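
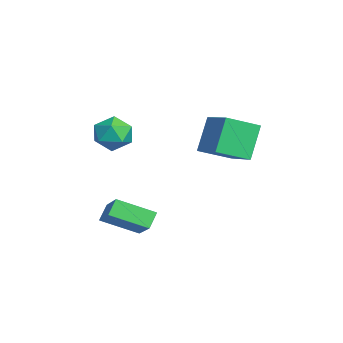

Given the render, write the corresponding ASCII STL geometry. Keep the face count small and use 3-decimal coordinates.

solid 
facet normal -0.858 0.211 0.468
outer loop
vertex -3.145 -1.263 -0.084
vertex -2.622 -0.858 0.692
vertex -2.906 -0.271 -0.093
endloop
endfacet
facet normal -0.944 0.225 -0.239
outer loop
vertex -3.145 -1.263 -0.084
vertex -2.906 -0.271 -0.093
vertex -2.822 -0.824 -0.946
endloop
endfacet
facet normal -0.762 -0.414 -0.497
outer loop
vertex -3.145 -1.263 -0.084
vertex -2.822 -0.824 -0.946
vertex -2.485 -1.752 -0.689
endloop
endfacet
facet normal -0.563 -0.825 0.053
outer loop
vertex -3.145 -1.263 -0.084
vertex -2.485 -1.752 -0.689
vertex -2.361 -1.772 0.323
endloop
endfacet
facet normal -0.622 -0.439 0.648
outer loop
vertex -3.145 -1.263 -0.084
vertex -2.361 -1.772 0.323
vertex -2.622 -0.858 0.692
endloop
endfacet
facet normal -0.491 0.708 -0.507
outer loop
vertex -2.822 -0.824 -0.946
vertex -2.906 -0.271 -0.093
vertex -2.099 -0.148 -0.703
endloop
endfacet
facet normal -0.352 0.684 0.639
outer loop
vertex -2.906 -0.271 -0.093
vertex -2.622 -0.858 0.692
vertex -1.975 -0.168 0.309
endloop
endfacet
facet normal 0.030 -0.367 0.930
outer loop
vertex -2.622 -0.858 0.692
vertex -2.361 -1.772 0.323
vertex -1.638 -1.096 0.566
endloop
endfacet
facet normal 0.125 -0.992 -0.035
outer loop
vertex -2.361 -1.772 0.323
vertex -2.485 -1.752 -0.689
vertex -1.554 -1.649 -0.287
endloop
endfacet
facet normal -0.198 -0.328 -0.924
outer loop
vertex -2.485 -1.752 -0.689
vertex -2.822 -0.824 -0.946
vertex -1.838 -1.062 -1.072
endloop
endfacet
facet normal 0.563 0.825 -0.053
outer loop
vertex -1.315 -0.657 -0.296
vertex -2.099 -0.148 -0.703
vertex -1.975 -0.168 0.309
endloop
endfacet
facet normal 0.762 0.414 0.497
outer loop
vertex -1.315 -0.657 -0.296
vertex -1.975 -0.168 0.309
vertex -1.638 -1.096 0.566
endloop
endfacet
facet normal 0.944 -0.225 0.239
outer loop
vertex -1.315 -0.657 -0.296
vertex -1.638 -1.096 0.566
vertex -1.554 -1.649 -0.287
endloop
endfacet
facet normal 0.858 -0.211 -0.468
outer loop
vertex -1.315 -0.657 -0.296
vertex -1.554 -1.649 -0.287
vertex -1.838 -1.062 -1.072
endloop
endfacet
facet normal 0.622 0.439 -0.648
outer loop
vertex -1.315 -0.657 -0.296
vertex -1.838 -1.062 -1.072
vertex -2.099 -0.148 -0.703
endloop
endfacet
facet normal -0.125 0.992 0.035
outer loop
vertex -1.975 -0.168 0.309
vertex -2.099 -0.148 -0.703
vertex -2.906 -0.271 -0.093
endloop
endfacet
facet normal 0.198 0.328 0.924
outer loop
vertex -1.638 -1.096 0.566
vertex -1.975 -0.168 0.309
vertex -2.622 -0.858 0.692
endloop
endfacet
facet normal 0.491 -0.708 0.507
outer loop
vertex -1.554 -1.649 -0.287
vertex -1.638 -1.096 0.566
vertex -2.361 -1.772 0.323
endloop
endfacet
facet normal 0.352 -0.684 -0.639
outer loop
vertex -1.838 -1.062 -1.072
vertex -1.554 -1.649 -0.287
vertex -2.485 -1.752 -0.689
endloop
endfacet
facet normal -0.030 0.367 -0.930
outer loop
vertex -2.099 -0.148 -0.703
vertex -1.838 -1.062 -1.072
vertex -2.822 -0.824 -0.946
endloop
endfacet
facet normal -0.808 -0.118 -0.577
outer loop
vertex -0.735 -1.422 -3.818
vertex -0.431 0.275 -4.592
vertex -0.214 -1.812 -4.468
endloop
endfacet
facet normal -0.161 -0.898 0.409
outer loop
vertex 1.411 -1.575 -3.308
vertex -0.735 -1.422 -3.818
vertex -0.214 -1.812 -4.468
endloop
endfacet
facet normal -0.808 -0.118 -0.578
outer loop
vertex -0.214 -1.812 -4.468
vertex -0.431 0.275 -4.592
vertex 0.091 -0.115 -5.242
endloop
endfacet
facet normal 0.566 -0.424 -0.707
outer loop
vertex 0.091 -0.115 -5.242
vertex 1.411 -1.575 -3.308
vertex -0.214 -1.812 -4.468
endloop
endfacet
facet normal -0.566 0.424 0.707
outer loop
vertex -0.735 -1.422 -3.818
vertex 1.194 0.512 -3.432
vertex -0.431 0.275 -4.592
endloop
endfacet
facet normal -0.161 -0.898 0.409
outer loop
vertex 0.889 -1.185 -2.658
vertex -0.735 -1.422 -3.818
vertex 1.411 -1.575 -3.308
endloop
endfacet
facet normal -0.567 0.424 0.707
outer loop
vertex 0.889 -1.185 -2.658
vertex 1.194 0.512 -3.432
vertex -0.735 -1.422 -3.818
endloop
endfacet
facet normal 0.161 0.898 -0.409
outer loop
vertex -0.431 0.275 -4.592
vertex 1.194 0.512 -3.432
vertex 0.091 -0.115 -5.242
endloop
endfacet
facet normal 0.567 -0.424 -0.707
outer loop
vertex 1.715 0.122 -4.082
vertex 1.411 -1.575 -3.308
vertex 0.091 -0.115 -5.242
endloop
endfacet
facet normal 0.161 0.898 -0.409
outer loop
vertex 0.091 -0.115 -5.242
vertex 1.194 0.512 -3.432
vertex 1.715 0.122 -4.082
endloop
endfacet
facet normal 0.808 0.119 0.577
outer loop
vertex 1.715 0.122 -4.082
vertex 0.889 -1.185 -2.658
vertex 1.411 -1.575 -3.308
endloop
endfacet
facet normal 0.808 0.118 0.577
outer loop
vertex 1.194 0.512 -3.432
vertex 0.889 -1.185 -2.658
vertex 1.715 0.122 -4.082
endloop
endfacet
facet normal -0.888 -0.289 -0.357
outer loop
vertex -0.518 2.92 1.327
vertex -0.748 4.446 0.662
vertex 0.311 2.348 -0.271
endloop
endfacet
facet normal 0.137 -0.908 0.396
outer loop
vertex 1.928 2.874 0.378
vertex -0.518 2.92 1.327
vertex 0.311 2.348 -0.271
endloop
endfacet
facet normal -0.888 -0.289 -0.357
outer loop
vertex 0.311 2.348 -0.271
vertex -0.748 4.446 0.662
vertex 0.082 3.873 -0.937
endloop
endfacet
facet normal 0.438 -0.304 -0.846
outer loop
vertex 0.082 3.873 -0.937
vertex 1.928 2.874 0.378
vertex 0.311 2.348 -0.271
endloop
endfacet
facet normal -0.438 0.303 0.846
outer loop
vertex -0.518 2.92 1.327
vertex 0.869 4.972 1.311
vertex -0.748 4.446 0.662
endloop
endfacet
facet normal 0.137 -0.908 0.396
outer loop
vertex 1.098 3.447 1.977
vertex -0.518 2.92 1.327
vertex 1.928 2.874 0.378
endloop
endfacet
facet normal -0.439 0.303 0.846
outer loop
vertex 1.098 3.447 1.977
vertex 0.869 4.972 1.311
vertex -0.518 2.92 1.327
endloop
endfacet
facet normal -0.136 0.908 -0.396
outer loop
vertex -0.748 4.446 0.662
vertex 0.869 4.972 1.311
vertex 0.082 3.873 -0.937
endloop
endfacet
facet normal 0.439 -0.303 -0.846
outer loop
vertex 1.698 4.4 -0.287
vertex 1.928 2.874 0.378
vertex 0.082 3.873 -0.937
endloop
endfacet
facet normal -0.137 0.908 -0.396
outer loop
vertex 0.082 3.873 -0.937
vertex 0.869 4.972 1.311
vertex 1.698 4.4 -0.287
endloop
endfacet
facet normal 0.888 0.290 0.357
outer loop
vertex 1.698 4.4 -0.287
vertex 1.098 3.447 1.977
vertex 1.928 2.874 0.378
endloop
endfacet
facet normal 0.888 0.289 0.357
outer loop
vertex 0.869 4.972 1.311
vertex 1.098 3.447 1.977
vertex 1.698 4.4 -0.287
endloop
endfacet

endsolid


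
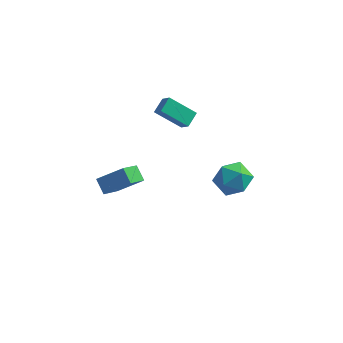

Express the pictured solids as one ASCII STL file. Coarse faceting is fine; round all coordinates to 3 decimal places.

solid 
facet normal 0.030 0.157 0.987
outer loop
vertex 3.483 0.315 1.639
vertex 2.694 -0.459 1.786
vertex 3.77 -0.75 1.799
endloop
endfacet
facet normal 0.666 0.283 0.690
outer loop
vertex 3.483 0.315 1.639
vertex 3.77 -0.75 1.799
vertex 4.302 -0.139 1.034
endloop
endfacet
facet normal 0.581 0.790 0.194
outer loop
vertex 3.483 0.315 1.639
vertex 4.302 -0.139 1.034
vertex 3.554 0.53 0.548
endloop
endfacet
facet normal -0.107 0.977 0.186
outer loop
vertex 3.483 0.315 1.639
vertex 3.554 0.53 0.548
vertex 2.561 0.333 1.013
endloop
endfacet
facet normal -0.448 0.585 0.676
outer loop
vertex 3.483 0.315 1.639
vertex 2.561 0.333 1.013
vertex 2.694 -0.459 1.786
endloop
endfacet
facet normal 0.878 -0.314 0.361
outer loop
vertex 4.302 -0.139 1.034
vertex 3.77 -0.75 1.799
vertex 4.019 -1.193 0.807
endloop
endfacet
facet normal -0.150 -0.518 0.842
outer loop
vertex 3.77 -0.75 1.799
vertex 2.694 -0.459 1.786
vertex 3.026 -1.39 1.272
endloop
endfacet
facet normal -0.924 0.175 0.339
outer loop
vertex 2.694 -0.459 1.786
vertex 2.561 0.333 1.013
vertex 2.278 -0.721 0.786
endloop
endfacet
facet normal -0.373 0.809 -0.455
outer loop
vertex 2.561 0.333 1.013
vertex 3.554 0.53 0.548
vertex 2.81 -0.11 0.021
endloop
endfacet
facet normal 0.740 0.507 -0.441
outer loop
vertex 3.554 0.53 0.548
vertex 4.302 -0.139 1.034
vertex 3.886 -0.401 0.034
endloop
endfacet
facet normal 0.107 -0.977 -0.186
outer loop
vertex 3.097 -1.175 0.181
vertex 4.019 -1.193 0.807
vertex 3.026 -1.39 1.272
endloop
endfacet
facet normal -0.581 -0.790 -0.194
outer loop
vertex 3.097 -1.175 0.181
vertex 3.026 -1.39 1.272
vertex 2.278 -0.721 0.786
endloop
endfacet
facet normal -0.666 -0.283 -0.690
outer loop
vertex 3.097 -1.175 0.181
vertex 2.278 -0.721 0.786
vertex 2.81 -0.11 0.021
endloop
endfacet
facet normal -0.030 -0.157 -0.987
outer loop
vertex 3.097 -1.175 0.181
vertex 2.81 -0.11 0.021
vertex 3.886 -0.401 0.034
endloop
endfacet
facet normal 0.448 -0.585 -0.676
outer loop
vertex 3.097 -1.175 0.181
vertex 3.886 -0.401 0.034
vertex 4.019 -1.193 0.807
endloop
endfacet
facet normal 0.373 -0.809 0.455
outer loop
vertex 3.026 -1.39 1.272
vertex 4.019 -1.193 0.807
vertex 3.77 -0.75 1.799
endloop
endfacet
facet normal -0.740 -0.507 0.441
outer loop
vertex 2.278 -0.721 0.786
vertex 3.026 -1.39 1.272
vertex 2.694 -0.459 1.786
endloop
endfacet
facet normal -0.878 0.314 -0.361
outer loop
vertex 2.81 -0.11 0.021
vertex 2.278 -0.721 0.786
vertex 2.561 0.333 1.013
endloop
endfacet
facet normal 0.150 0.518 -0.842
outer loop
vertex 3.886 -0.401 0.034
vertex 2.81 -0.11 0.021
vertex 3.554 0.53 0.548
endloop
endfacet
facet normal 0.924 -0.175 -0.339
outer loop
vertex 4.019 -1.193 0.807
vertex 3.886 -0.401 0.034
vertex 4.302 -0.139 1.034
endloop
endfacet
facet normal -0.539 0.478 -0.693
outer loop
vertex -1.381 3.489 2.789
vertex 0.059 3.578 1.73
vertex -1.619 2.647 2.393
endloop
endfacet
facet normal -0.805 -0.051 0.591
outer loop
vertex -1.139 2.222 3.01
vertex -1.381 3.489 2.789
vertex -1.619 2.647 2.393
endloop
endfacet
facet normal -0.539 0.479 -0.693
outer loop
vertex -1.619 2.647 2.393
vertex 0.059 3.578 1.73
vertex -0.179 2.737 1.334
endloop
endfacet
facet normal -0.248 -0.877 -0.411
outer loop
vertex -0.179 2.737 1.334
vertex -1.139 2.222 3.01
vertex -1.619 2.647 2.393
endloop
endfacet
facet normal 0.248 0.877 0.411
outer loop
vertex -1.381 3.489 2.789
vertex 0.539 3.153 2.347
vertex 0.059 3.578 1.73
endloop
endfacet
facet normal -0.805 -0.051 0.591
outer loop
vertex -0.901 3.063 3.406
vertex -1.381 3.489 2.789
vertex -1.139 2.222 3.01
endloop
endfacet
facet normal 0.248 0.877 0.412
outer loop
vertex -0.901 3.063 3.406
vertex 0.539 3.153 2.347
vertex -1.381 3.489 2.789
endloop
endfacet
facet normal 0.805 0.051 -0.591
outer loop
vertex 0.059 3.578 1.73
vertex 0.539 3.153 2.347
vertex -0.179 2.737 1.334
endloop
endfacet
facet normal -0.249 -0.877 -0.412
outer loop
vertex 0.301 2.311 1.951
vertex -1.139 2.222 3.01
vertex -0.179 2.737 1.334
endloop
endfacet
facet normal 0.805 0.051 -0.591
outer loop
vertex -0.179 2.737 1.334
vertex 0.539 3.153 2.347
vertex 0.301 2.311 1.951
endloop
endfacet
facet normal 0.539 -0.479 0.693
outer loop
vertex 0.301 2.311 1.951
vertex -0.901 3.063 3.406
vertex -1.139 2.222 3.01
endloop
endfacet
facet normal 0.539 -0.478 0.693
outer loop
vertex 0.539 3.153 2.347
vertex -0.901 3.063 3.406
vertex 0.301 2.311 1.951
endloop
endfacet
facet normal -0.808 -0.222 -0.545
outer loop
vertex -3.841 0.493 -3.249
vertex -4.409 1.094 -2.652
vertex -3.493 1.907 -4.341
endloop
endfacet
facet normal 0.557 -0.589 -0.585
outer loop
vertex -2.111 2.286 -3.408
vertex -3.841 0.493 -3.249
vertex -3.493 1.907 -4.341
endloop
endfacet
facet normal -0.808 -0.222 -0.545
outer loop
vertex -3.493 1.907 -4.341
vertex -4.409 1.094 -2.652
vertex -4.061 2.508 -3.744
endloop
endfacet
facet normal 0.192 0.777 -0.600
outer loop
vertex -4.061 2.508 -3.744
vertex -2.111 2.286 -3.408
vertex -3.493 1.907 -4.341
endloop
endfacet
facet normal -0.192 -0.777 0.600
outer loop
vertex -3.841 0.493 -3.249
vertex -3.027 1.473 -1.719
vertex -4.409 1.094 -2.652
endloop
endfacet
facet normal 0.557 -0.589 -0.585
outer loop
vertex -2.459 0.872 -2.316
vertex -3.841 0.493 -3.249
vertex -2.111 2.286 -3.408
endloop
endfacet
facet normal -0.192 -0.777 0.600
outer loop
vertex -2.459 0.872 -2.316
vertex -3.027 1.473 -1.719
vertex -3.841 0.493 -3.249
endloop
endfacet
facet normal -0.557 0.589 0.585
outer loop
vertex -4.409 1.094 -2.652
vertex -3.027 1.473 -1.719
vertex -4.061 2.508 -3.744
endloop
endfacet
facet normal 0.192 0.777 -0.600
outer loop
vertex -2.679 2.887 -2.811
vertex -2.111 2.286 -3.408
vertex -4.061 2.508 -3.744
endloop
endfacet
facet normal -0.557 0.589 0.585
outer loop
vertex -4.061 2.508 -3.744
vertex -3.027 1.473 -1.719
vertex -2.679 2.887 -2.811
endloop
endfacet
facet normal 0.808 0.222 0.545
outer loop
vertex -2.679 2.887 -2.811
vertex -2.459 0.872 -2.316
vertex -2.111 2.286 -3.408
endloop
endfacet
facet normal 0.808 0.222 0.545
outer loop
vertex -3.027 1.473 -1.719
vertex -2.459 0.872 -2.316
vertex -2.679 2.887 -2.811
endloop
endfacet

endsolid


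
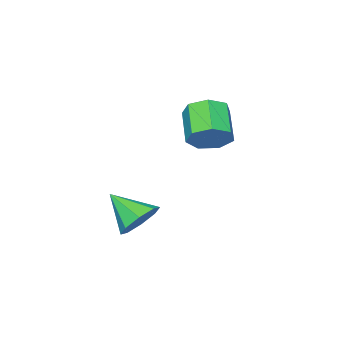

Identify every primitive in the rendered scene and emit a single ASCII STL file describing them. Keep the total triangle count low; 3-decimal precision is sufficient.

solid 
facet normal 0.497 0.646 -0.580
outer loop
vertex 0.526 -2.933 1.374
vertex -0.115 -2.293 1.538
vertex 0.657 -2.465 2.008
endloop
endfacet
facet normal 0.852 -0.489 0.185
outer loop
vertex 0.526 -2.933 1.374
vertex 0.657 -2.465 2.008
vertex -0.284 -3.986 2.319
endloop
endfacet
facet normal 0.852 -0.490 0.184
outer loop
vertex -0.284 -3.986 2.319
vertex 0.657 -2.465 2.008
vertex -0.152 -3.518 2.952
endloop
endfacet
facet normal -0.496 -0.646 0.581
outer loop
vertex -0.284 -3.986 2.319
vertex -0.152 -3.518 2.952
vertex -0.925 -3.347 2.482
endloop
endfacet
facet normal 0.497 0.646 -0.579
outer loop
vertex 0.657 -2.465 2.008
vertex -0.115 -2.293 1.538
vertex 0.206 -1.868 2.287
endloop
endfacet
facet normal 0.659 0.154 0.736
outer loop
vertex 0.657 -2.465 2.008
vertex 0.206 -1.868 2.287
vertex -0.152 -3.518 2.952
endloop
endfacet
facet normal 0.660 0.153 0.736
outer loop
vertex -0.152 -3.518 2.952
vertex 0.206 -1.868 2.287
vertex -0.603 -2.922 3.232
endloop
endfacet
facet normal -0.495 -0.647 0.579
outer loop
vertex -0.152 -3.518 2.952
vertex -0.603 -2.922 3.232
vertex -0.925 -3.347 2.482
endloop
endfacet
facet normal 0.497 0.646 -0.579
outer loop
vertex 0.206 -1.868 2.287
vertex -0.115 -2.293 1.538
vertex -0.486 -1.591 2.003
endloop
endfacet
facet normal -0.029 0.679 0.733
outer loop
vertex 0.206 -1.868 2.287
vertex -0.486 -1.591 2.003
vertex -0.603 -2.922 3.232
endloop
endfacet
facet normal -0.030 0.680 0.733
outer loop
vertex -0.603 -2.922 3.232
vertex -0.486 -1.591 2.003
vertex -1.295 -2.645 2.947
endloop
endfacet
facet normal -0.497 -0.646 0.579
outer loop
vertex -0.603 -2.922 3.232
vertex -1.295 -2.645 2.947
vertex -0.925 -3.347 2.482
endloop
endfacet
facet normal 0.496 0.646 -0.580
outer loop
vertex -0.486 -1.591 2.003
vertex -0.115 -2.293 1.538
vertex -0.9 -1.843 1.368
endloop
endfacet
facet normal -0.697 0.695 0.179
outer loop
vertex -0.486 -1.591 2.003
vertex -0.9 -1.843 1.368
vertex -1.295 -2.645 2.947
endloop
endfacet
facet normal -0.697 0.695 0.179
outer loop
vertex -1.295 -2.645 2.947
vertex -0.9 -1.843 1.368
vertex -1.709 -2.897 2.312
endloop
endfacet
facet normal -0.496 -0.646 0.580
outer loop
vertex -1.295 -2.645 2.947
vertex -1.709 -2.897 2.312
vertex -0.925 -3.347 2.482
endloop
endfacet
facet normal 0.496 0.647 -0.579
outer loop
vertex -0.9 -1.843 1.368
vertex -0.115 -2.293 1.538
vertex -0.722 -2.434 0.861
endloop
endfacet
facet normal -0.839 0.186 -0.511
outer loop
vertex -0.9 -1.843 1.368
vertex -0.722 -2.434 0.861
vertex -1.709 -2.897 2.312
endloop
endfacet
facet normal -0.839 0.187 -0.511
outer loop
vertex -1.709 -2.897 2.312
vertex -0.722 -2.434 0.861
vertex -1.532 -3.487 1.806
endloop
endfacet
facet normal -0.497 -0.646 0.580
outer loop
vertex -1.709 -2.897 2.312
vertex -1.532 -3.487 1.806
vertex -0.925 -3.347 2.482
endloop
endfacet
facet normal 0.497 0.646 -0.580
outer loop
vertex -0.722 -2.434 0.861
vertex -0.115 -2.293 1.538
vertex -0.088 -2.919 0.864
endloop
endfacet
facet normal -0.350 -0.462 -0.815
outer loop
vertex -0.722 -2.434 0.861
vertex -0.088 -2.919 0.864
vertex -1.532 -3.487 1.806
endloop
endfacet
facet normal -0.350 -0.462 -0.815
outer loop
vertex -1.532 -3.487 1.806
vertex -0.088 -2.919 0.864
vertex -0.897 -3.972 1.808
endloop
endfacet
facet normal -0.496 -0.647 0.579
outer loop
vertex -1.532 -3.487 1.806
vertex -0.897 -3.972 1.808
vertex -0.925 -3.347 2.482
endloop
endfacet
facet normal 0.496 0.646 -0.580
outer loop
vertex -0.088 -2.919 0.864
vertex -0.115 -2.293 1.538
vertex 0.526 -2.933 1.374
endloop
endfacet
facet normal 0.403 -0.763 -0.506
outer loop
vertex -0.088 -2.919 0.864
vertex 0.526 -2.933 1.374
vertex -0.897 -3.972 1.808
endloop
endfacet
facet normal 0.403 -0.763 -0.505
outer loop
vertex -0.897 -3.972 1.808
vertex 0.526 -2.933 1.374
vertex -0.284 -3.986 2.319
endloop
endfacet
facet normal -0.497 -0.646 0.579
outer loop
vertex -0.897 -3.972 1.808
vertex -0.284 -3.986 2.319
vertex -0.925 -3.347 2.482
endloop
endfacet
facet normal -0.180 0.785 -0.593
outer loop
vertex 3.05 -2.687 -1.612
vertex 2.506 -3.239 -2.177
vertex 2.345 -2.692 -1.405
endloop
endfacet
facet normal 0.275 0.189 0.943
outer loop
vertex 3.05 -2.687 -1.612
vertex 2.345 -2.692 -1.405
vertex 2.814 -4.581 -1.163
endloop
endfacet
facet normal -0.180 0.785 -0.593
outer loop
vertex 2.345 -2.692 -1.405
vertex 2.506 -3.239 -2.177
vertex 1.734 -3.018 -1.651
endloop
endfacet
facet normal -0.384 0.023 0.923
outer loop
vertex 2.345 -2.692 -1.405
vertex 1.734 -3.018 -1.651
vertex 2.814 -4.581 -1.163
endloop
endfacet
facet normal -0.180 0.784 -0.594
outer loop
vertex 1.734 -3.018 -1.651
vertex 2.506 -3.239 -2.177
vertex 1.576 -3.474 -2.205
endloop
endfacet
facet normal -0.769 -0.368 0.522
outer loop
vertex 1.734 -3.018 -1.651
vertex 1.576 -3.474 -2.205
vertex 2.814 -4.581 -1.163
endloop
endfacet
facet normal -0.180 0.785 -0.593
outer loop
vertex 1.576 -3.474 -2.205
vertex 2.506 -3.239 -2.177
vertex 1.962 -3.792 -2.743
endloop
endfacet
facet normal -0.655 -0.755 -0.024
outer loop
vertex 1.576 -3.474 -2.205
vertex 1.962 -3.792 -2.743
vertex 2.814 -4.581 -1.163
endloop
endfacet
facet normal -0.181 0.785 -0.593
outer loop
vertex 1.962 -3.792 -2.743
vertex 2.506 -3.239 -2.177
vertex 2.667 -3.786 -2.95
endloop
endfacet
facet normal -0.109 -0.912 -0.397
outer loop
vertex 1.962 -3.792 -2.743
vertex 2.667 -3.786 -2.95
vertex 2.814 -4.581 -1.163
endloop
endfacet
facet normal -0.180 0.785 -0.593
outer loop
vertex 2.667 -3.786 -2.95
vertex 2.506 -3.239 -2.177
vertex 3.278 -3.46 -2.704
endloop
endfacet
facet normal 0.550 -0.746 -0.377
outer loop
vertex 2.667 -3.786 -2.95
vertex 3.278 -3.46 -2.704
vertex 2.814 -4.581 -1.163
endloop
endfacet
facet normal -0.180 0.785 -0.593
outer loop
vertex 3.278 -3.46 -2.704
vertex 2.506 -3.239 -2.177
vertex 3.437 -3.005 -2.15
endloop
endfacet
facet normal 0.935 -0.355 0.023
outer loop
vertex 3.278 -3.46 -2.704
vertex 3.437 -3.005 -2.15
vertex 2.814 -4.581 -1.163
endloop
endfacet
facet normal -0.180 0.785 -0.593
outer loop
vertex 3.437 -3.005 -2.15
vertex 2.506 -3.239 -2.177
vertex 3.05 -2.687 -1.612
endloop
endfacet
facet normal 0.821 0.033 0.571
outer loop
vertex 3.437 -3.005 -2.15
vertex 3.05 -2.687 -1.612
vertex 2.814 -4.581 -1.163
endloop
endfacet

endsolid


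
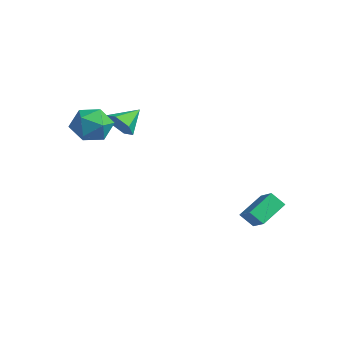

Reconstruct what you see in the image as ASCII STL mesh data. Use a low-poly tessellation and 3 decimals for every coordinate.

solid 
facet normal -0.187 0.976 -0.111
outer loop
vertex -3.907 -2.652 0.963
vertex -4.179 -2.595 1.922
vertex -3.227 -2.442 1.663
endloop
endfacet
facet normal 0.333 0.764 -0.553
outer loop
vertex -3.907 -2.652 0.963
vertex -3.227 -2.442 1.663
vertex -3.003 -3.075 0.923
endloop
endfacet
facet normal 0.072 0.245 -0.967
outer loop
vertex -3.907 -2.652 0.963
vertex -3.003 -3.075 0.923
vertex -3.817 -3.618 0.725
endloop
endfacet
facet normal -0.608 0.136 -0.782
outer loop
vertex -3.907 -2.652 0.963
vertex -3.817 -3.618 0.725
vertex -4.544 -3.322 1.342
endloop
endfacet
facet normal -0.769 0.588 -0.253
outer loop
vertex -3.907 -2.652 0.963
vertex -4.544 -3.322 1.342
vertex -4.179 -2.595 1.922
endloop
endfacet
facet normal 0.859 0.488 -0.158
outer loop
vertex -3.003 -3.075 0.923
vertex -3.227 -2.442 1.663
vertex -2.716 -3.278 1.858
endloop
endfacet
facet normal 0.018 0.830 0.557
outer loop
vertex -3.227 -2.442 1.663
vertex -4.179 -2.595 1.922
vertex -3.443 -2.982 2.475
endloop
endfacet
facet normal -0.923 0.202 0.327
outer loop
vertex -4.179 -2.595 1.922
vertex -4.544 -3.322 1.342
vertex -4.257 -3.525 2.277
endloop
endfacet
facet normal -0.664 -0.529 -0.528
outer loop
vertex -4.544 -3.322 1.342
vertex -3.817 -3.618 0.725
vertex -4.033 -4.158 1.537
endloop
endfacet
facet normal 0.437 -0.353 -0.828
outer loop
vertex -3.817 -3.618 0.725
vertex -3.003 -3.075 0.923
vertex -3.081 -4.005 1.278
endloop
endfacet
facet normal 0.608 -0.136 0.782
outer loop
vertex -3.353 -3.948 2.237
vertex -2.716 -3.278 1.858
vertex -3.443 -2.982 2.475
endloop
endfacet
facet normal -0.072 -0.245 0.967
outer loop
vertex -3.353 -3.948 2.237
vertex -3.443 -2.982 2.475
vertex -4.257 -3.525 2.277
endloop
endfacet
facet normal -0.333 -0.764 0.553
outer loop
vertex -3.353 -3.948 2.237
vertex -4.257 -3.525 2.277
vertex -4.033 -4.158 1.537
endloop
endfacet
facet normal 0.187 -0.976 0.111
outer loop
vertex -3.353 -3.948 2.237
vertex -4.033 -4.158 1.537
vertex -3.081 -4.005 1.278
endloop
endfacet
facet normal 0.769 -0.588 0.253
outer loop
vertex -3.353 -3.948 2.237
vertex -3.081 -4.005 1.278
vertex -2.716 -3.278 1.858
endloop
endfacet
facet normal 0.664 0.529 0.528
outer loop
vertex -3.443 -2.982 2.475
vertex -2.716 -3.278 1.858
vertex -3.227 -2.442 1.663
endloop
endfacet
facet normal -0.437 0.353 0.828
outer loop
vertex -4.257 -3.525 2.277
vertex -3.443 -2.982 2.475
vertex -4.179 -2.595 1.922
endloop
endfacet
facet normal -0.859 -0.488 0.158
outer loop
vertex -4.033 -4.158 1.537
vertex -4.257 -3.525 2.277
vertex -4.544 -3.322 1.342
endloop
endfacet
facet normal -0.018 -0.830 -0.557
outer loop
vertex -3.081 -4.005 1.278
vertex -4.033 -4.158 1.537
vertex -3.817 -3.618 0.725
endloop
endfacet
facet normal 0.923 -0.202 -0.327
outer loop
vertex -2.716 -3.278 1.858
vertex -3.081 -4.005 1.278
vertex -3.003 -3.075 0.923
endloop
endfacet
facet normal -0.858 0.110 -0.502
outer loop
vertex 0.563 2.295 -2.236
vertex 0.964 2.714 -2.83
vertex 0.815 1.062 -2.937
endloop
endfacet
facet normal -0.483 -0.505 0.715
outer loop
vertex 1.716 0.946 -2.41
vertex 0.563 2.295 -2.236
vertex 0.815 1.062 -2.937
endloop
endfacet
facet normal -0.858 0.110 -0.502
outer loop
vertex 0.815 1.062 -2.937
vertex 0.964 2.714 -2.83
vertex 1.216 1.481 -3.531
endloop
endfacet
facet normal 0.174 -0.856 -0.486
outer loop
vertex 1.216 1.481 -3.531
vertex 1.716 0.946 -2.41
vertex 0.815 1.062 -2.937
endloop
endfacet
facet normal -0.174 0.856 0.486
outer loop
vertex 0.563 2.295 -2.236
vertex 1.865 2.598 -2.303
vertex 0.964 2.714 -2.83
endloop
endfacet
facet normal -0.483 -0.505 0.715
outer loop
vertex 1.464 2.179 -1.709
vertex 0.563 2.295 -2.236
vertex 1.716 0.946 -2.41
endloop
endfacet
facet normal -0.174 0.856 0.486
outer loop
vertex 1.464 2.179 -1.709
vertex 1.865 2.598 -2.303
vertex 0.563 2.295 -2.236
endloop
endfacet
facet normal 0.483 0.505 -0.715
outer loop
vertex 0.964 2.714 -2.83
vertex 1.865 2.598 -2.303
vertex 1.216 1.481 -3.531
endloop
endfacet
facet normal 0.174 -0.856 -0.486
outer loop
vertex 2.117 1.365 -3.004
vertex 1.716 0.946 -2.41
vertex 1.216 1.481 -3.531
endloop
endfacet
facet normal 0.483 0.505 -0.715
outer loop
vertex 1.216 1.481 -3.531
vertex 1.865 2.598 -2.303
vertex 2.117 1.365 -3.004
endloop
endfacet
facet normal 0.858 -0.110 0.502
outer loop
vertex 2.117 1.365 -3.004
vertex 1.464 2.179 -1.709
vertex 1.716 0.946 -2.41
endloop
endfacet
facet normal 0.858 -0.110 0.502
outer loop
vertex 1.865 2.598 -2.303
vertex 1.464 2.179 -1.709
vertex 2.117 1.365 -3.004
endloop
endfacet
facet normal 0.113 -0.853 -0.509
outer loop
vertex -2.822 -2.638 2.187
vertex -3.07 -2.295 1.557
vertex -2.329 -2.295 1.722
endloop
endfacet
facet normal 0.610 0.172 0.774
outer loop
vertex -2.822 -2.638 2.187
vertex -2.329 -2.295 1.722
vertex -3.21 -1.245 2.183
endloop
endfacet
facet normal 0.114 -0.853 -0.510
outer loop
vertex -2.329 -2.295 1.722
vertex -3.07 -2.295 1.557
vertex -2.577 -1.951 1.092
endloop
endfacet
facet normal 0.774 0.632 0.040
outer loop
vertex -2.329 -2.295 1.722
vertex -2.577 -1.951 1.092
vertex -3.21 -1.245 2.183
endloop
endfacet
facet normal 0.114 -0.853 -0.510
outer loop
vertex -2.577 -1.951 1.092
vertex -3.07 -2.295 1.557
vertex -3.319 -1.951 0.926
endloop
endfacet
facet normal 0.111 0.862 -0.494
outer loop
vertex -2.577 -1.951 1.092
vertex -3.319 -1.951 0.926
vertex -3.21 -1.245 2.183
endloop
endfacet
facet normal 0.113 -0.853 -0.510
outer loop
vertex -3.319 -1.951 0.926
vertex -3.07 -2.295 1.557
vertex -3.812 -2.294 1.391
endloop
endfacet
facet normal -0.717 0.633 -0.293
outer loop
vertex -3.319 -1.951 0.926
vertex -3.812 -2.294 1.391
vertex -3.21 -1.245 2.183
endloop
endfacet
facet normal 0.113 -0.853 -0.509
outer loop
vertex -3.812 -2.294 1.391
vertex -3.07 -2.295 1.557
vertex -3.564 -2.638 2.022
endloop
endfacet
facet normal -0.881 0.173 0.441
outer loop
vertex -3.812 -2.294 1.391
vertex -3.564 -2.638 2.022
vertex -3.21 -1.245 2.183
endloop
endfacet
facet normal 0.113 -0.853 -0.509
outer loop
vertex -3.564 -2.638 2.022
vertex -3.07 -2.295 1.557
vertex -2.822 -2.638 2.187
endloop
endfacet
facet normal -0.217 -0.058 0.975
outer loop
vertex -3.564 -2.638 2.022
vertex -2.822 -2.638 2.187
vertex -3.21 -1.245 2.183
endloop
endfacet

endsolid


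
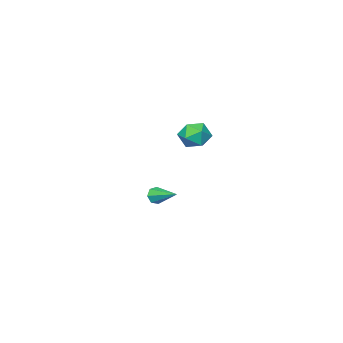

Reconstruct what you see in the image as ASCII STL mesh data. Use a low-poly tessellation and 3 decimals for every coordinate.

solid 
facet normal -0.910 0.281 0.304
outer loop
vertex 3.105 3.9 2.186
vertex 2.853 3.131 2.142
vertex 3.171 3.415 2.831
endloop
endfacet
facet normal -0.407 0.709 0.575
outer loop
vertex 3.105 3.9 2.186
vertex 3.171 3.415 2.831
vertex 3.776 3.918 2.639
endloop
endfacet
facet normal -0.047 0.998 0.030
outer loop
vertex 3.105 3.9 2.186
vertex 3.776 3.918 2.639
vertex 3.832 3.945 1.832
endloop
endfacet
facet normal -0.327 0.748 -0.577
outer loop
vertex 3.105 3.9 2.186
vertex 3.832 3.945 1.832
vertex 3.262 3.459 1.525
endloop
endfacet
facet normal -0.860 0.305 -0.408
outer loop
vertex 3.105 3.9 2.186
vertex 3.262 3.459 1.525
vertex 2.853 3.131 2.142
endloop
endfacet
facet normal 0.047 0.306 0.951
outer loop
vertex 3.776 3.918 2.639
vertex 3.171 3.415 2.831
vertex 3.938 3.161 2.875
endloop
endfacet
facet normal -0.766 -0.386 0.513
outer loop
vertex 3.171 3.415 2.831
vertex 2.853 3.131 2.142
vertex 3.368 2.675 2.568
endloop
endfacet
facet normal -0.687 -0.346 -0.639
outer loop
vertex 2.853 3.131 2.142
vertex 3.262 3.459 1.525
vertex 3.424 2.702 1.761
endloop
endfacet
facet normal 0.175 0.371 -0.912
outer loop
vertex 3.262 3.459 1.525
vertex 3.832 3.945 1.832
vertex 4.029 3.205 1.569
endloop
endfacet
facet normal 0.628 0.775 0.070
outer loop
vertex 3.832 3.945 1.832
vertex 3.776 3.918 2.639
vertex 4.347 3.489 2.258
endloop
endfacet
facet normal 0.327 -0.748 0.577
outer loop
vertex 4.095 2.72 2.214
vertex 3.938 3.161 2.875
vertex 3.368 2.675 2.568
endloop
endfacet
facet normal 0.047 -0.998 -0.030
outer loop
vertex 4.095 2.72 2.214
vertex 3.368 2.675 2.568
vertex 3.424 2.702 1.761
endloop
endfacet
facet normal 0.407 -0.709 -0.575
outer loop
vertex 4.095 2.72 2.214
vertex 3.424 2.702 1.761
vertex 4.029 3.205 1.569
endloop
endfacet
facet normal 0.910 -0.281 -0.304
outer loop
vertex 4.095 2.72 2.214
vertex 4.029 3.205 1.569
vertex 4.347 3.489 2.258
endloop
endfacet
facet normal 0.860 -0.305 0.408
outer loop
vertex 4.095 2.72 2.214
vertex 4.347 3.489 2.258
vertex 3.938 3.161 2.875
endloop
endfacet
facet normal -0.175 -0.371 0.912
outer loop
vertex 3.368 2.675 2.568
vertex 3.938 3.161 2.875
vertex 3.171 3.415 2.831
endloop
endfacet
facet normal -0.628 -0.775 -0.070
outer loop
vertex 3.424 2.702 1.761
vertex 3.368 2.675 2.568
vertex 2.853 3.131 2.142
endloop
endfacet
facet normal -0.047 -0.306 -0.951
outer loop
vertex 4.029 3.205 1.569
vertex 3.424 2.702 1.761
vertex 3.262 3.459 1.525
endloop
endfacet
facet normal 0.766 0.386 -0.513
outer loop
vertex 4.347 3.489 2.258
vertex 4.029 3.205 1.569
vertex 3.832 3.945 1.832
endloop
endfacet
facet normal 0.687 0.346 0.639
outer loop
vertex 3.938 3.161 2.875
vertex 4.347 3.489 2.258
vertex 3.776 3.918 2.639
endloop
endfacet
facet normal 0.006 -0.940 -0.341
outer loop
vertex 0.659 -2.7 -3.792
vertex 0.426 -2.539 -4.24
vertex 0.943 -2.575 -4.132
endloop
endfacet
facet normal 0.749 0.085 0.657
outer loop
vertex 0.659 -2.7 -3.792
vertex 0.943 -2.575 -4.132
vertex 0.414 -1.101 -3.72
endloop
endfacet
facet normal 0.006 -0.940 -0.341
outer loop
vertex 0.943 -2.575 -4.132
vertex 0.426 -2.539 -4.24
vertex 0.838 -2.423 -4.553
endloop
endfacet
facet normal 0.927 0.361 -0.101
outer loop
vertex 0.943 -2.575 -4.132
vertex 0.838 -2.423 -4.553
vertex 0.414 -1.101 -3.72
endloop
endfacet
facet normal 0.007 -0.941 -0.339
outer loop
vertex 0.838 -2.423 -4.553
vertex 0.426 -2.539 -4.24
vertex 0.422 -2.359 -4.739
endloop
endfacet
facet normal 0.406 0.577 -0.709
outer loop
vertex 0.838 -2.423 -4.553
vertex 0.422 -2.359 -4.739
vertex 0.414 -1.101 -3.72
endloop
endfacet
facet normal 0.008 -0.941 -0.339
outer loop
vertex 0.422 -2.359 -4.739
vertex 0.426 -2.539 -4.24
vertex 0.009 -2.431 -4.549
endloop
endfacet
facet normal -0.424 0.569 -0.705
outer loop
vertex 0.422 -2.359 -4.739
vertex 0.009 -2.431 -4.549
vertex 0.414 -1.101 -3.72
endloop
endfacet
facet normal 0.008 -0.941 -0.339
outer loop
vertex 0.009 -2.431 -4.549
vertex 0.426 -2.539 -4.24
vertex -0.09 -2.584 -4.127
endloop
endfacet
facet normal -0.934 0.344 -0.095
outer loop
vertex 0.009 -2.431 -4.549
vertex -0.09 -2.584 -4.127
vertex 0.414 -1.101 -3.72
endloop
endfacet
facet normal 0.007 -0.940 -0.341
outer loop
vertex -0.09 -2.584 -4.127
vertex 0.426 -2.539 -4.24
vertex 0.199 -2.704 -3.79
endloop
endfacet
facet normal -0.745 0.071 0.664
outer loop
vertex -0.09 -2.584 -4.127
vertex 0.199 -2.704 -3.79
vertex 0.414 -1.101 -3.72
endloop
endfacet
facet normal 0.007 -0.940 -0.341
outer loop
vertex 0.199 -2.704 -3.79
vertex 0.426 -2.539 -4.24
vertex 0.659 -2.7 -3.792
endloop
endfacet
facet normal 0.005 -0.044 0.999
outer loop
vertex 0.199 -2.704 -3.79
vertex 0.659 -2.7 -3.792
vertex 0.414 -1.101 -3.72
endloop
endfacet

endsolid


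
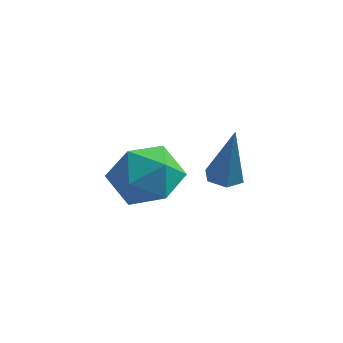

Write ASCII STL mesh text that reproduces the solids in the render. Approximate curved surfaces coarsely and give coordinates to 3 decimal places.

solid 
facet normal -0.212 0.097 -0.972
outer loop
vertex 1.366 -0.668 -1.224
vertex 1.026 -0.177 -1.101
vertex 1.62 -0.113 -1.224
endloop
endfacet
facet normal 0.909 -0.416 0.009
outer loop
vertex 1.366 -0.668 -1.224
vertex 1.62 -0.113 -1.224
vertex 1.474 -0.383 0.961
endloop
endfacet
facet normal -0.212 0.097 -0.973
outer loop
vertex 1.62 -0.113 -1.224
vertex 1.026 -0.177 -1.101
vertex 1.279 0.377 -1.101
endloop
endfacet
facet normal 0.829 0.546 0.123
outer loop
vertex 1.62 -0.113 -1.224
vertex 1.279 0.377 -1.101
vertex 1.474 -0.383 0.961
endloop
endfacet
facet normal -0.212 0.097 -0.973
outer loop
vertex 1.279 0.377 -1.101
vertex 1.026 -0.177 -1.101
vertex 0.685 0.313 -0.978
endloop
endfacet
facet normal -0.029 0.937 0.348
outer loop
vertex 1.279 0.377 -1.101
vertex 0.685 0.313 -0.978
vertex 1.474 -0.383 0.961
endloop
endfacet
facet normal -0.212 0.097 -0.972
outer loop
vertex 0.685 0.313 -0.978
vertex 1.026 -0.177 -1.101
vertex 0.432 -0.242 -0.978
endloop
endfacet
facet normal -0.808 0.368 0.461
outer loop
vertex 0.685 0.313 -0.978
vertex 0.432 -0.242 -0.978
vertex 1.474 -0.383 0.961
endloop
endfacet
facet normal -0.212 0.097 -0.972
outer loop
vertex 0.432 -0.242 -0.978
vertex 1.026 -0.177 -1.101
vertex 0.772 -0.732 -1.101
endloop
endfacet
facet normal -0.727 -0.592 0.348
outer loop
vertex 0.432 -0.242 -0.978
vertex 0.772 -0.732 -1.101
vertex 1.474 -0.383 0.961
endloop
endfacet
facet normal -0.212 0.097 -0.972
outer loop
vertex 0.772 -0.732 -1.101
vertex 1.026 -0.177 -1.101
vertex 1.366 -0.668 -1.224
endloop
endfacet
facet normal 0.131 -0.984 0.122
outer loop
vertex 0.772 -0.732 -1.101
vertex 1.366 -0.668 -1.224
vertex 1.474 -0.383 0.961
endloop
endfacet
facet normal 0.203 0.045 0.978
outer loop
vertex 0.35 -2.526 1.098
vertex -0.152 -3.592 1.251
vertex 1.008 -3.512 1.007
endloop
endfacet
facet normal 0.689 0.405 0.601
outer loop
vertex 0.35 -2.526 1.098
vertex 1.008 -3.512 1.007
vertex 1.16 -2.622 0.233
endloop
endfacet
facet normal 0.350 0.909 0.227
outer loop
vertex 0.35 -2.526 1.098
vertex 1.16 -2.622 0.233
vertex 0.093 -2.153 -0.0
endloop
endfacet
facet normal -0.348 0.860 0.374
outer loop
vertex 0.35 -2.526 1.098
vertex 0.093 -2.153 -0.0
vertex -0.717 -2.753 0.628
endloop
endfacet
facet normal -0.438 0.327 0.837
outer loop
vertex 0.35 -2.526 1.098
vertex -0.717 -2.753 0.628
vertex -0.152 -3.592 1.251
endloop
endfacet
facet normal 0.989 -0.049 0.138
outer loop
vertex 1.16 -2.622 0.233
vertex 1.008 -3.512 1.007
vertex 1.157 -3.747 -0.148
endloop
endfacet
facet normal 0.201 -0.632 0.749
outer loop
vertex 1.008 -3.512 1.007
vertex -0.152 -3.592 1.251
vertex 0.347 -4.347 0.48
endloop
endfacet
facet normal -0.835 -0.175 0.522
outer loop
vertex -0.152 -3.592 1.251
vertex -0.717 -2.753 0.628
vertex -0.72 -3.878 0.247
endloop
endfacet
facet normal -0.688 0.689 -0.229
outer loop
vertex -0.717 -2.753 0.628
vertex 0.093 -2.153 -0.0
vertex -0.568 -2.988 -0.527
endloop
endfacet
facet normal 0.439 0.767 -0.467
outer loop
vertex 0.093 -2.153 -0.0
vertex 1.16 -2.622 0.233
vertex 0.592 -2.908 -0.771
endloop
endfacet
facet normal 0.348 -0.860 -0.374
outer loop
vertex 0.09 -3.974 -0.618
vertex 1.157 -3.747 -0.148
vertex 0.347 -4.347 0.48
endloop
endfacet
facet normal -0.350 -0.909 -0.227
outer loop
vertex 0.09 -3.974 -0.618
vertex 0.347 -4.347 0.48
vertex -0.72 -3.878 0.247
endloop
endfacet
facet normal -0.689 -0.405 -0.601
outer loop
vertex 0.09 -3.974 -0.618
vertex -0.72 -3.878 0.247
vertex -0.568 -2.988 -0.527
endloop
endfacet
facet normal -0.203 -0.045 -0.978
outer loop
vertex 0.09 -3.974 -0.618
vertex -0.568 -2.988 -0.527
vertex 0.592 -2.908 -0.771
endloop
endfacet
facet normal 0.438 -0.327 -0.837
outer loop
vertex 0.09 -3.974 -0.618
vertex 0.592 -2.908 -0.771
vertex 1.157 -3.747 -0.148
endloop
endfacet
facet normal 0.688 -0.689 0.229
outer loop
vertex 0.347 -4.347 0.48
vertex 1.157 -3.747 -0.148
vertex 1.008 -3.512 1.007
endloop
endfacet
facet normal -0.439 -0.767 0.467
outer loop
vertex -0.72 -3.878 0.247
vertex 0.347 -4.347 0.48
vertex -0.152 -3.592 1.251
endloop
endfacet
facet normal -0.989 0.049 -0.138
outer loop
vertex -0.568 -2.988 -0.527
vertex -0.72 -3.878 0.247
vertex -0.717 -2.753 0.628
endloop
endfacet
facet normal -0.201 0.632 -0.749
outer loop
vertex 0.592 -2.908 -0.771
vertex -0.568 -2.988 -0.527
vertex 0.093 -2.153 -0.0
endloop
endfacet
facet normal 0.835 0.175 -0.522
outer loop
vertex 1.157 -3.747 -0.148
vertex 0.592 -2.908 -0.771
vertex 1.16 -2.622 0.233
endloop
endfacet

endsolid


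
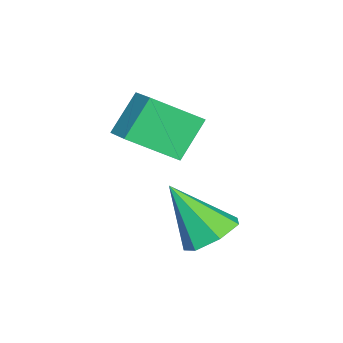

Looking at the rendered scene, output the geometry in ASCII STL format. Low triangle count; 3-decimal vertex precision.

solid 
facet normal 0.112 0.610 -0.784
outer loop
vertex 1.263 1.509 0.294
vertex 0.641 1.689 0.345
vertex 1.164 1.954 0.626
endloop
endfacet
facet normal 0.864 -0.164 0.477
outer loop
vertex 1.263 1.509 0.294
vertex 1.164 1.954 0.626
vertex 0.479 0.811 1.475
endloop
endfacet
facet normal 0.113 0.609 -0.785
outer loop
vertex 1.164 1.954 0.626
vertex 0.641 1.689 0.345
vertex 0.671 2.2 0.746
endloop
endfacet
facet normal 0.395 0.384 0.835
outer loop
vertex 1.164 1.954 0.626
vertex 0.671 2.2 0.746
vertex 0.479 0.811 1.475
endloop
endfacet
facet normal 0.111 0.609 -0.785
outer loop
vertex 0.671 2.2 0.746
vertex 0.641 1.689 0.345
vertex 0.155 2.061 0.565
endloop
endfacet
facet normal -0.402 0.468 0.787
outer loop
vertex 0.671 2.2 0.746
vertex 0.155 2.061 0.565
vertex 0.479 0.811 1.475
endloop
endfacet
facet normal 0.112 0.610 -0.785
outer loop
vertex 0.155 2.061 0.565
vertex 0.641 1.689 0.345
vertex 0.005 1.642 0.218
endloop
endfacet
facet normal -0.929 0.027 0.369
outer loop
vertex 0.155 2.061 0.565
vertex 0.005 1.642 0.218
vertex 0.479 0.811 1.475
endloop
endfacet
facet normal 0.112 0.610 -0.785
outer loop
vertex 0.005 1.642 0.218
vertex 0.641 1.689 0.345
vertex 0.334 1.259 -0.033
endloop
endfacet
facet normal -0.787 -0.608 -0.105
outer loop
vertex 0.005 1.642 0.218
vertex 0.334 1.259 -0.033
vertex 0.479 0.811 1.475
endloop
endfacet
facet normal 0.112 0.610 -0.785
outer loop
vertex 0.334 1.259 -0.033
vertex 0.641 1.689 0.345
vertex 0.894 1.2 0.001
endloop
endfacet
facet normal -0.084 -0.957 -0.276
outer loop
vertex 0.334 1.259 -0.033
vertex 0.894 1.2 0.001
vertex 0.479 0.811 1.475
endloop
endfacet
facet normal 0.112 0.610 -0.784
outer loop
vertex 0.894 1.2 0.001
vertex 0.641 1.689 0.345
vertex 1.263 1.509 0.294
endloop
endfacet
facet normal 0.650 -0.760 -0.017
outer loop
vertex 0.894 1.2 0.001
vertex 1.263 1.509 0.294
vertex 0.479 0.811 1.475
endloop
endfacet
facet normal -0.772 -0.552 -0.314
outer loop
vertex -1.269 -0.299 2.909
vertex -1.691 0.693 2.202
vertex -0.67 -0.652 2.057
endloop
endfacet
facet normal 0.327 -0.769 0.549
outer loop
vertex -0.029 -0.193 2.318
vertex -1.269 -0.299 2.909
vertex -0.67 -0.652 2.057
endloop
endfacet
facet normal -0.772 -0.552 -0.315
outer loop
vertex -0.67 -0.652 2.057
vertex -1.691 0.693 2.202
vertex -1.092 0.341 1.35
endloop
endfacet
facet normal 0.545 -0.320 -0.775
outer loop
vertex -1.092 0.341 1.35
vertex -0.029 -0.193 2.318
vertex -0.67 -0.652 2.057
endloop
endfacet
facet normal -0.545 0.320 0.775
outer loop
vertex -1.269 -0.299 2.909
vertex -1.05 1.152 2.463
vertex -1.691 0.693 2.202
endloop
endfacet
facet normal 0.327 -0.770 0.548
outer loop
vertex -0.628 0.159 3.17
vertex -1.269 -0.299 2.909
vertex -0.029 -0.193 2.318
endloop
endfacet
facet normal -0.545 0.320 0.775
outer loop
vertex -0.628 0.159 3.17
vertex -1.05 1.152 2.463
vertex -1.269 -0.299 2.909
endloop
endfacet
facet normal -0.328 0.769 -0.548
outer loop
vertex -1.691 0.693 2.202
vertex -1.05 1.152 2.463
vertex -1.092 0.341 1.35
endloop
endfacet
facet normal 0.545 -0.321 -0.775
outer loop
vertex -0.451 0.799 1.611
vertex -0.029 -0.193 2.318
vertex -1.092 0.341 1.35
endloop
endfacet
facet normal -0.327 0.770 -0.549
outer loop
vertex -1.092 0.341 1.35
vertex -1.05 1.152 2.463
vertex -0.451 0.799 1.611
endloop
endfacet
facet normal 0.772 0.552 0.314
outer loop
vertex -0.451 0.799 1.611
vertex -0.628 0.159 3.17
vertex -0.029 -0.193 2.318
endloop
endfacet
facet normal 0.772 0.552 0.314
outer loop
vertex -1.05 1.152 2.463
vertex -0.628 0.159 3.17
vertex -0.451 0.799 1.611
endloop
endfacet

endsolid


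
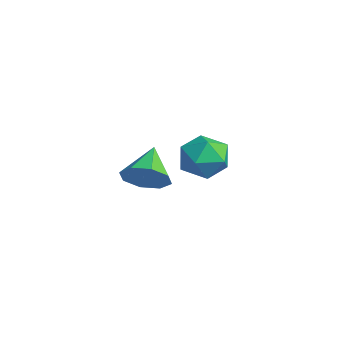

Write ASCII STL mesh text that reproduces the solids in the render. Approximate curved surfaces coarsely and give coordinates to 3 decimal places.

solid 
facet normal 0.672 -0.514 -0.532
outer loop
vertex 3.056 -4.117 0.795
vertex 2.435 -4.079 -0.026
vertex 3.187 -3.482 0.347
endloop
endfacet
facet normal 0.304 0.507 0.807
outer loop
vertex 3.056 -4.117 0.795
vertex 3.187 -3.482 0.347
vertex 1.285 -3.201 0.886
endloop
endfacet
facet normal 0.672 -0.513 -0.533
outer loop
vertex 3.187 -3.482 0.347
vertex 2.435 -4.079 -0.026
vertex 2.877 -3.196 -0.319
endloop
endfacet
facet normal 0.221 0.929 0.296
outer loop
vertex 3.187 -3.482 0.347
vertex 2.877 -3.196 -0.319
vertex 1.285 -3.201 0.886
endloop
endfacet
facet normal 0.672 -0.513 -0.534
outer loop
vertex 2.877 -3.196 -0.319
vertex 2.435 -4.079 -0.026
vertex 2.308 -3.427 -0.813
endloop
endfacet
facet normal -0.182 0.954 -0.237
outer loop
vertex 2.877 -3.196 -0.319
vertex 2.308 -3.427 -0.813
vertex 1.285 -3.201 0.886
endloop
endfacet
facet normal 0.673 -0.513 -0.533
outer loop
vertex 2.308 -3.427 -0.813
vertex 2.435 -4.079 -0.026
vertex 1.814 -4.04 -0.847
endloop
endfacet
facet normal -0.670 0.567 -0.479
outer loop
vertex 2.308 -3.427 -0.813
vertex 1.814 -4.04 -0.847
vertex 1.285 -3.201 0.886
endloop
endfacet
facet normal 0.672 -0.514 -0.533
outer loop
vertex 1.814 -4.04 -0.847
vertex 2.435 -4.079 -0.026
vertex 1.683 -4.676 -0.399
endloop
endfacet
facet normal -0.957 -0.006 -0.289
outer loop
vertex 1.814 -4.04 -0.847
vertex 1.683 -4.676 -0.399
vertex 1.285 -3.201 0.886
endloop
endfacet
facet normal 0.672 -0.513 -0.533
outer loop
vertex 1.683 -4.676 -0.399
vertex 2.435 -4.079 -0.026
vertex 1.993 -4.962 0.267
endloop
endfacet
facet normal -0.875 -0.430 0.223
outer loop
vertex 1.683 -4.676 -0.399
vertex 1.993 -4.962 0.267
vertex 1.285 -3.201 0.886
endloop
endfacet
facet normal 0.672 -0.513 -0.533
outer loop
vertex 1.993 -4.962 0.267
vertex 2.435 -4.079 -0.026
vertex 2.562 -4.731 0.762
endloop
endfacet
facet normal -0.472 -0.455 0.755
outer loop
vertex 1.993 -4.962 0.267
vertex 2.562 -4.731 0.762
vertex 1.285 -3.201 0.886
endloop
endfacet
facet normal 0.673 -0.513 -0.533
outer loop
vertex 2.562 -4.731 0.762
vertex 2.435 -4.079 -0.026
vertex 3.056 -4.117 0.795
endloop
endfacet
facet normal 0.017 -0.067 0.998
outer loop
vertex 2.562 -4.731 0.762
vertex 3.056 -4.117 0.795
vertex 1.285 -3.201 0.886
endloop
endfacet
facet normal -0.961 0.225 0.159
outer loop
vertex -3.067 1.454 -2.582
vertex -3.338 0.256 -2.522
vertex -3.026 0.868 -1.501
endloop
endfacet
facet normal -0.534 0.735 0.419
outer loop
vertex -3.067 1.454 -2.582
vertex -3.026 0.868 -1.501
vertex -2.146 1.676 -1.797
endloop
endfacet
facet normal -0.136 0.984 -0.118
outer loop
vertex -3.067 1.454 -2.582
vertex -2.146 1.676 -1.797
vertex -1.916 1.563 -3.0
endloop
endfacet
facet normal -0.317 0.629 -0.710
outer loop
vertex -3.067 1.454 -2.582
vertex -1.916 1.563 -3.0
vertex -2.652 0.686 -3.448
endloop
endfacet
facet normal -0.827 0.160 -0.538
outer loop
vertex -3.067 1.454 -2.582
vertex -2.652 0.686 -3.448
vertex -3.338 0.256 -2.522
endloop
endfacet
facet normal -0.096 0.433 0.896
outer loop
vertex -2.146 1.676 -1.797
vertex -3.026 0.868 -1.501
vertex -1.848 0.614 -1.252
endloop
endfacet
facet normal -0.788 -0.392 0.475
outer loop
vertex -3.026 0.868 -1.501
vertex -3.338 0.256 -2.522
vertex -2.584 -0.263 -1.7
endloop
endfacet
facet normal -0.572 -0.496 -0.654
outer loop
vertex -3.338 0.256 -2.522
vertex -2.652 0.686 -3.448
vertex -2.354 -0.376 -2.903
endloop
endfacet
facet normal 0.253 0.263 -0.931
outer loop
vertex -2.652 0.686 -3.448
vertex -1.916 1.563 -3.0
vertex -1.474 0.432 -3.199
endloop
endfacet
facet normal 0.547 0.836 0.026
outer loop
vertex -1.916 1.563 -3.0
vertex -2.146 1.676 -1.797
vertex -1.162 1.044 -2.178
endloop
endfacet
facet normal 0.317 -0.629 0.710
outer loop
vertex -1.433 -0.154 -2.118
vertex -1.848 0.614 -1.252
vertex -2.584 -0.263 -1.7
endloop
endfacet
facet normal 0.136 -0.984 0.118
outer loop
vertex -1.433 -0.154 -2.118
vertex -2.584 -0.263 -1.7
vertex -2.354 -0.376 -2.903
endloop
endfacet
facet normal 0.534 -0.735 -0.419
outer loop
vertex -1.433 -0.154 -2.118
vertex -2.354 -0.376 -2.903
vertex -1.474 0.432 -3.199
endloop
endfacet
facet normal 0.961 -0.225 -0.159
outer loop
vertex -1.433 -0.154 -2.118
vertex -1.474 0.432 -3.199
vertex -1.162 1.044 -2.178
endloop
endfacet
facet normal 0.827 -0.160 0.538
outer loop
vertex -1.433 -0.154 -2.118
vertex -1.162 1.044 -2.178
vertex -1.848 0.614 -1.252
endloop
endfacet
facet normal -0.253 -0.263 0.931
outer loop
vertex -2.584 -0.263 -1.7
vertex -1.848 0.614 -1.252
vertex -3.026 0.868 -1.501
endloop
endfacet
facet normal -0.547 -0.836 -0.026
outer loop
vertex -2.354 -0.376 -2.903
vertex -2.584 -0.263 -1.7
vertex -3.338 0.256 -2.522
endloop
endfacet
facet normal 0.096 -0.433 -0.896
outer loop
vertex -1.474 0.432 -3.199
vertex -2.354 -0.376 -2.903
vertex -2.652 0.686 -3.448
endloop
endfacet
facet normal 0.788 0.392 -0.475
outer loop
vertex -1.162 1.044 -2.178
vertex -1.474 0.432 -3.199
vertex -1.916 1.563 -3.0
endloop
endfacet
facet normal 0.572 0.496 0.654
outer loop
vertex -1.848 0.614 -1.252
vertex -1.162 1.044 -2.178
vertex -2.146 1.676 -1.797
endloop
endfacet

endsolid


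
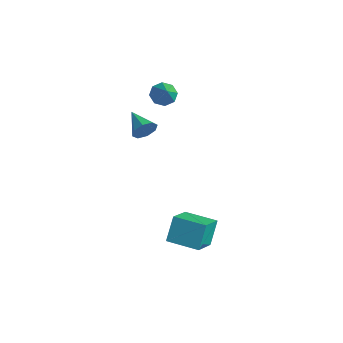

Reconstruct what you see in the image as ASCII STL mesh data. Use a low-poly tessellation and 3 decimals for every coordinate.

solid 
facet normal -0.906 -0.423 0.033
outer loop
vertex 2.477 -1.568 -2.509
vertex 2.178 -0.824 -1.182
vertex 1.782 -0.153 -3.459
endloop
endfacet
facet normal 0.193 -0.480 -0.856
outer loop
vertex 3.402 0.604 -3.518
vertex 2.477 -1.568 -2.509
vertex 1.782 -0.153 -3.459
endloop
endfacet
facet normal -0.905 -0.424 0.033
outer loop
vertex 1.782 -0.153 -3.459
vertex 2.178 -0.824 -1.182
vertex 1.482 0.59 -2.132
endloop
endfacet
facet normal -0.378 0.769 -0.516
outer loop
vertex 1.482 0.59 -2.132
vertex 3.402 0.604 -3.518
vertex 1.782 -0.153 -3.459
endloop
endfacet
facet normal 0.378 -0.769 0.516
outer loop
vertex 2.477 -1.568 -2.509
vertex 3.798 -0.067 -1.241
vertex 2.178 -0.824 -1.182
endloop
endfacet
facet normal 0.193 -0.480 -0.856
outer loop
vertex 4.098 -0.81 -2.568
vertex 2.477 -1.568 -2.509
vertex 3.402 0.604 -3.518
endloop
endfacet
facet normal 0.378 -0.769 0.516
outer loop
vertex 4.098 -0.81 -2.568
vertex 3.798 -0.067 -1.241
vertex 2.477 -1.568 -2.509
endloop
endfacet
facet normal -0.193 0.480 0.856
outer loop
vertex 2.178 -0.824 -1.182
vertex 3.798 -0.067 -1.241
vertex 1.482 0.59 -2.132
endloop
endfacet
facet normal -0.378 0.769 -0.516
outer loop
vertex 3.103 1.348 -2.191
vertex 3.402 0.604 -3.518
vertex 1.482 0.59 -2.132
endloop
endfacet
facet normal -0.193 0.480 0.856
outer loop
vertex 1.482 0.59 -2.132
vertex 3.798 -0.067 -1.241
vertex 3.103 1.348 -2.191
endloop
endfacet
facet normal 0.905 0.423 -0.033
outer loop
vertex 3.103 1.348 -2.191
vertex 4.098 -0.81 -2.568
vertex 3.402 0.604 -3.518
endloop
endfacet
facet normal 0.905 0.423 -0.032
outer loop
vertex 3.798 -0.067 -1.241
vertex 4.098 -0.81 -2.568
vertex 3.103 1.348 -2.191
endloop
endfacet
facet normal 0.937 -0.208 -0.281
outer loop
vertex -2.584 1.839 1.844
vertex -2.84 1.557 1.198
vertex -2.62 2.236 1.43
endloop
endfacet
facet normal -0.063 0.718 0.694
outer loop
vertex -2.584 1.839 1.844
vertex -2.62 2.236 1.43
vertex -4.32 1.883 1.642
endloop
endfacet
facet normal 0.937 -0.207 -0.283
outer loop
vertex -2.62 2.236 1.43
vertex -2.84 1.557 1.198
vertex -2.786 2.235 0.881
endloop
endfacet
facet normal -0.196 0.979 0.058
outer loop
vertex -2.62 2.236 1.43
vertex -2.786 2.235 0.881
vertex -4.32 1.883 1.642
endloop
endfacet
facet normal 0.938 -0.206 -0.280
outer loop
vertex -2.786 2.235 0.881
vertex -2.84 1.557 1.198
vertex -2.982 1.837 0.517
endloop
endfacet
facet normal -0.435 0.715 -0.547
outer loop
vertex -2.786 2.235 0.881
vertex -2.982 1.837 0.517
vertex -4.32 1.883 1.642
endloop
endfacet
facet normal 0.937 -0.208 -0.281
outer loop
vertex -2.982 1.837 0.517
vertex -2.84 1.557 1.198
vertex -3.096 1.275 0.552
endloop
endfacet
facet normal -0.640 0.082 -0.764
outer loop
vertex -2.982 1.837 0.517
vertex -3.096 1.275 0.552
vertex -4.32 1.883 1.642
endloop
endfacet
facet normal 0.937 -0.206 -0.282
outer loop
vertex -3.096 1.275 0.552
vertex -2.84 1.557 1.198
vertex -3.059 0.878 0.965
endloop
endfacet
facet normal -0.691 -0.551 -0.468
outer loop
vertex -3.096 1.275 0.552
vertex -3.059 0.878 0.965
vertex -4.32 1.883 1.642
endloop
endfacet
facet normal 0.937 -0.206 -0.280
outer loop
vertex -3.059 0.878 0.965
vertex -2.84 1.557 1.198
vertex -2.894 0.88 1.515
endloop
endfacet
facet normal -0.557 -0.813 0.170
outer loop
vertex -3.059 0.878 0.965
vertex -2.894 0.88 1.515
vertex -4.32 1.883 1.642
endloop
endfacet
facet normal 0.937 -0.207 -0.281
outer loop
vertex -2.894 0.88 1.515
vertex -2.84 1.557 1.198
vertex -2.697 1.278 1.879
endloop
endfacet
facet normal -0.318 -0.549 0.773
outer loop
vertex -2.894 0.88 1.515
vertex -2.697 1.278 1.879
vertex -4.32 1.883 1.642
endloop
endfacet
facet normal 0.937 -0.206 -0.281
outer loop
vertex -2.697 1.278 1.879
vertex -2.84 1.557 1.198
vertex -2.584 1.839 1.844
endloop
endfacet
facet normal -0.113 0.085 0.990
outer loop
vertex -2.697 1.278 1.879
vertex -2.584 1.839 1.844
vertex -4.32 1.883 1.642
endloop
endfacet
facet normal -0.614 0.357 -0.704
outer loop
vertex -3.523 3.52 1.759
vertex -3.977 3.816 2.305
vertex -3.371 4.07 1.905
endloop
endfacet
facet normal 0.938 -0.180 -0.297
outer loop
vertex -3.523 3.52 1.759
vertex -3.371 4.07 1.905
vertex -3.063 3.284 3.355
endloop
endfacet
facet normal -0.614 0.357 -0.704
outer loop
vertex -3.371 4.07 1.905
vertex -3.977 3.816 2.305
vertex -3.574 4.471 2.286
endloop
endfacet
facet normal 0.905 0.423 0.037
outer loop
vertex -3.371 4.07 1.905
vertex -3.574 4.471 2.286
vertex -3.063 3.284 3.355
endloop
endfacet
facet normal -0.613 0.357 -0.705
outer loop
vertex -3.574 4.471 2.286
vertex -3.977 3.816 2.305
vertex -4.014 4.489 2.678
endloop
endfacet
facet normal 0.498 0.689 0.527
outer loop
vertex -3.574 4.471 2.286
vertex -4.014 4.489 2.678
vertex -3.063 3.284 3.355
endloop
endfacet
facet normal -0.614 0.356 -0.704
outer loop
vertex -4.014 4.489 2.678
vertex -3.977 3.816 2.305
vertex -4.432 4.112 2.852
endloop
endfacet
facet normal -0.047 0.461 0.886
outer loop
vertex -4.014 4.489 2.678
vertex -4.432 4.112 2.852
vertex -3.063 3.284 3.355
endloop
endfacet
facet normal -0.615 0.356 -0.704
outer loop
vertex -4.432 4.112 2.852
vertex -3.977 3.816 2.305
vertex -4.584 3.561 2.706
endloop
endfacet
facet normal -0.409 -0.127 0.904
outer loop
vertex -4.432 4.112 2.852
vertex -4.584 3.561 2.706
vertex -3.063 3.284 3.355
endloop
endfacet
facet normal -0.615 0.357 -0.703
outer loop
vertex -4.584 3.561 2.706
vertex -3.977 3.816 2.305
vertex -4.381 3.16 2.325
endloop
endfacet
facet normal -0.376 -0.731 0.569
outer loop
vertex -4.584 3.561 2.706
vertex -4.381 3.16 2.325
vertex -3.063 3.284 3.355
endloop
endfacet
facet normal -0.614 0.357 -0.704
outer loop
vertex -4.381 3.16 2.325
vertex -3.977 3.816 2.305
vertex -3.941 3.143 1.933
endloop
endfacet
facet normal 0.032 -0.996 0.079
outer loop
vertex -4.381 3.16 2.325
vertex -3.941 3.143 1.933
vertex -3.063 3.284 3.355
endloop
endfacet
facet normal -0.614 0.356 -0.704
outer loop
vertex -3.941 3.143 1.933
vertex -3.977 3.816 2.305
vertex -3.523 3.52 1.759
endloop
endfacet
facet normal 0.576 -0.768 -0.280
outer loop
vertex -3.941 3.143 1.933
vertex -3.523 3.52 1.759
vertex -3.063 3.284 3.355
endloop
endfacet

endsolid


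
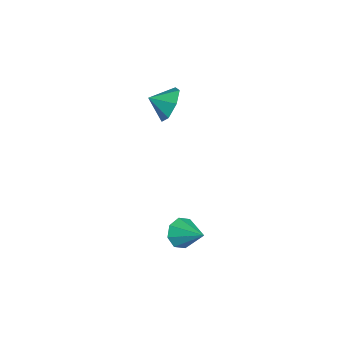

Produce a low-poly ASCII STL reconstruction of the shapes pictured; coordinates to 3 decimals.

solid 
facet normal -0.618 -0.624 -0.478
outer loop
vertex 2.096 1.507 -3.404
vertex 1.41 1.865 -2.984
vertex 1.831 2.027 -3.74
endloop
endfacet
facet normal 0.884 0.168 -0.437
outer loop
vertex 2.096 1.507 -3.404
vertex 1.831 2.027 -3.74
vertex 2.43 2.895 -2.196
endloop
endfacet
facet normal -0.618 -0.624 -0.478
outer loop
vertex 1.831 2.027 -3.74
vertex 1.41 1.865 -2.984
vertex 1.319 2.452 -3.633
endloop
endfacet
facet normal 0.454 0.690 -0.564
outer loop
vertex 1.831 2.027 -3.74
vertex 1.319 2.452 -3.633
vertex 2.43 2.895 -2.196
endloop
endfacet
facet normal -0.618 -0.624 -0.478
outer loop
vertex 1.319 2.452 -3.633
vertex 1.41 1.865 -2.984
vertex 0.861 2.533 -3.147
endloop
endfacet
facet normal -0.080 0.968 -0.237
outer loop
vertex 1.319 2.452 -3.633
vertex 0.861 2.533 -3.147
vertex 2.43 2.895 -2.196
endloop
endfacet
facet normal -0.618 -0.624 -0.478
outer loop
vertex 0.861 2.533 -3.147
vertex 1.41 1.865 -2.984
vertex 0.724 2.223 -2.565
endloop
endfacet
facet normal -0.408 0.842 0.353
outer loop
vertex 0.861 2.533 -3.147
vertex 0.724 2.223 -2.565
vertex 2.43 2.895 -2.196
endloop
endfacet
facet normal -0.618 -0.625 -0.478
outer loop
vertex 0.724 2.223 -2.565
vertex 1.41 1.865 -2.984
vertex 0.989 1.703 -2.228
endloop
endfacet
facet normal -0.337 0.385 0.859
outer loop
vertex 0.724 2.223 -2.565
vertex 0.989 1.703 -2.228
vertex 2.43 2.895 -2.196
endloop
endfacet
facet normal -0.618 -0.624 -0.478
outer loop
vertex 0.989 1.703 -2.228
vertex 1.41 1.865 -2.984
vertex 1.501 1.278 -2.335
endloop
endfacet
facet normal 0.092 -0.138 0.986
outer loop
vertex 0.989 1.703 -2.228
vertex 1.501 1.278 -2.335
vertex 2.43 2.895 -2.196
endloop
endfacet
facet normal -0.618 -0.624 -0.478
outer loop
vertex 1.501 1.278 -2.335
vertex 1.41 1.865 -2.984
vertex 1.959 1.197 -2.822
endloop
endfacet
facet normal 0.627 -0.417 0.659
outer loop
vertex 1.501 1.278 -2.335
vertex 1.959 1.197 -2.822
vertex 2.43 2.895 -2.196
endloop
endfacet
facet normal -0.618 -0.624 -0.478
outer loop
vertex 1.959 1.197 -2.822
vertex 1.41 1.865 -2.984
vertex 2.096 1.507 -3.404
endloop
endfacet
facet normal 0.954 -0.290 0.070
outer loop
vertex 1.959 1.197 -2.822
vertex 2.096 1.507 -3.404
vertex 2.43 2.895 -2.196
endloop
endfacet
facet normal -0.015 0.906 -0.423
outer loop
vertex -2.018 0.849 2.341
vertex -2.559 1.232 3.181
vertex -1.5 1.182 3.036
endloop
endfacet
facet normal 0.641 -0.759 -0.114
outer loop
vertex -2.018 0.849 2.341
vertex -1.5 1.182 3.036
vertex -2.541 0.208 3.659
endloop
endfacet
facet normal -0.015 0.906 -0.423
outer loop
vertex -1.5 1.182 3.036
vertex -2.559 1.232 3.181
vertex -1.779 1.553 3.84
endloop
endfacet
facet normal 0.736 -0.481 0.477
outer loop
vertex -1.5 1.182 3.036
vertex -1.779 1.553 3.84
vertex -2.541 0.208 3.659
endloop
endfacet
facet normal -0.015 0.906 -0.423
outer loop
vertex -1.779 1.553 3.84
vertex -2.559 1.232 3.181
vertex -2.646 1.682 4.148
endloop
endfacet
facet normal 0.283 -0.284 0.916
outer loop
vertex -1.779 1.553 3.84
vertex -2.646 1.682 4.148
vertex -2.541 0.208 3.659
endloop
endfacet
facet normal -0.016 0.906 -0.423
outer loop
vertex -2.646 1.682 4.148
vertex -2.559 1.232 3.181
vertex -3.447 1.472 3.728
endloop
endfacet
facet normal -0.374 -0.316 0.872
outer loop
vertex -2.646 1.682 4.148
vertex -3.447 1.472 3.728
vertex -2.541 0.208 3.659
endloop
endfacet
facet normal -0.016 0.906 -0.423
outer loop
vertex -3.447 1.472 3.728
vertex -2.559 1.232 3.181
vertex -3.579 1.081 2.896
endloop
endfacet
facet normal -0.743 -0.553 0.378
outer loop
vertex -3.447 1.472 3.728
vertex -3.579 1.081 2.896
vertex -2.541 0.208 3.659
endloop
endfacet
facet normal -0.016 0.906 -0.423
outer loop
vertex -3.579 1.081 2.896
vertex -2.559 1.232 3.181
vertex -2.943 0.804 2.279
endloop
endfacet
facet normal -0.544 -0.816 -0.194
outer loop
vertex -3.579 1.081 2.896
vertex -2.943 0.804 2.279
vertex -2.541 0.208 3.659
endloop
endfacet
facet normal -0.016 0.906 -0.423
outer loop
vertex -2.943 0.804 2.279
vertex -2.559 1.232 3.181
vertex -2.018 0.849 2.341
endloop
endfacet
facet normal 0.072 -0.908 -0.413
outer loop
vertex -2.943 0.804 2.279
vertex -2.018 0.849 2.341
vertex -2.541 0.208 3.659
endloop
endfacet

endsolid


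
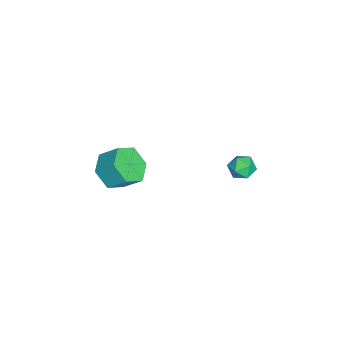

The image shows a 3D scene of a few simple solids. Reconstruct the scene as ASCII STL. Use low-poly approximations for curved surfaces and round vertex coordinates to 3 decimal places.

solid 
facet normal -0.158 -0.729 -0.666
outer loop
vertex 2.592 -2.472 -2.851
vertex 1.968 -1.893 -3.336
vertex 2.921 -1.889 -3.567
endloop
endfacet
facet normal 0.929 -0.339 0.150
outer loop
vertex 2.592 -2.472 -2.851
vertex 2.921 -1.889 -3.567
vertex 2.776 -1.626 -2.078
endloop
endfacet
facet normal 0.929 -0.338 0.150
outer loop
vertex 2.776 -1.626 -2.078
vertex 2.921 -1.889 -3.567
vertex 3.104 -1.043 -2.794
endloop
endfacet
facet normal 0.158 0.729 0.666
outer loop
vertex 2.776 -1.626 -2.078
vertex 3.104 -1.043 -2.794
vertex 2.152 -1.047 -2.564
endloop
endfacet
facet normal -0.158 -0.729 -0.666
outer loop
vertex 2.921 -1.889 -3.567
vertex 1.968 -1.893 -3.336
vertex 2.296 -1.31 -4.052
endloop
endfacet
facet normal 0.754 0.347 -0.558
outer loop
vertex 2.921 -1.889 -3.567
vertex 2.296 -1.31 -4.052
vertex 3.104 -1.043 -2.794
endloop
endfacet
facet normal 0.755 0.345 -0.558
outer loop
vertex 3.104 -1.043 -2.794
vertex 2.296 -1.31 -4.052
vertex 2.48 -0.464 -3.28
endloop
endfacet
facet normal 0.158 0.729 0.666
outer loop
vertex 3.104 -1.043 -2.794
vertex 2.48 -0.464 -3.28
vertex 2.152 -1.047 -2.564
endloop
endfacet
facet normal -0.158 -0.729 -0.666
outer loop
vertex 2.296 -1.31 -4.052
vertex 1.968 -1.893 -3.336
vertex 1.344 -1.314 -3.822
endloop
endfacet
facet normal -0.174 0.684 -0.708
outer loop
vertex 2.296 -1.31 -4.052
vertex 1.344 -1.314 -3.822
vertex 2.48 -0.464 -3.28
endloop
endfacet
facet normal -0.175 0.685 -0.708
outer loop
vertex 2.48 -0.464 -3.28
vertex 1.344 -1.314 -3.822
vertex 1.528 -0.468 -3.049
endloop
endfacet
facet normal 0.159 0.729 0.666
outer loop
vertex 2.48 -0.464 -3.28
vertex 1.528 -0.468 -3.049
vertex 2.152 -1.047 -2.564
endloop
endfacet
facet normal -0.158 -0.729 -0.666
outer loop
vertex 1.344 -1.314 -3.822
vertex 1.968 -1.893 -3.336
vertex 1.016 -1.897 -3.106
endloop
endfacet
facet normal -0.929 0.339 -0.150
outer loop
vertex 1.344 -1.314 -3.822
vertex 1.016 -1.897 -3.106
vertex 1.528 -0.468 -3.049
endloop
endfacet
facet normal -0.929 0.339 -0.151
outer loop
vertex 1.528 -0.468 -3.049
vertex 1.016 -1.897 -3.106
vertex 1.199 -1.051 -2.333
endloop
endfacet
facet normal 0.158 0.729 0.666
outer loop
vertex 1.528 -0.468 -3.049
vertex 1.199 -1.051 -2.333
vertex 2.152 -1.047 -2.564
endloop
endfacet
facet normal -0.158 -0.729 -0.666
outer loop
vertex 1.016 -1.897 -3.106
vertex 1.968 -1.893 -3.336
vertex 1.64 -2.476 -2.62
endloop
endfacet
facet normal -0.755 -0.346 0.557
outer loop
vertex 1.016 -1.897 -3.106
vertex 1.64 -2.476 -2.62
vertex 1.199 -1.051 -2.333
endloop
endfacet
facet normal -0.754 -0.346 0.559
outer loop
vertex 1.199 -1.051 -2.333
vertex 1.64 -2.476 -2.62
vertex 1.824 -1.63 -1.848
endloop
endfacet
facet normal 0.158 0.729 0.666
outer loop
vertex 1.199 -1.051 -2.333
vertex 1.824 -1.63 -1.848
vertex 2.152 -1.047 -2.564
endloop
endfacet
facet normal -0.159 -0.729 -0.666
outer loop
vertex 1.64 -2.476 -2.62
vertex 1.968 -1.893 -3.336
vertex 2.592 -2.472 -2.851
endloop
endfacet
facet normal 0.175 -0.684 0.708
outer loop
vertex 1.64 -2.476 -2.62
vertex 2.592 -2.472 -2.851
vertex 1.824 -1.63 -1.848
endloop
endfacet
facet normal 0.174 -0.685 0.708
outer loop
vertex 1.824 -1.63 -1.848
vertex 2.592 -2.472 -2.851
vertex 2.776 -1.626 -2.078
endloop
endfacet
facet normal 0.158 0.729 0.666
outer loop
vertex 1.824 -1.63 -1.848
vertex 2.776 -1.626 -2.078
vertex 2.152 -1.047 -2.564
endloop
endfacet
facet normal -0.640 0.766 0.060
outer loop
vertex 3.887 4.473 -0.201
vertex 3.401 4.078 -0.342
vertex 3.571 4.172 0.269
endloop
endfacet
facet normal -0.085 0.864 0.496
outer loop
vertex 3.887 4.473 -0.201
vertex 3.571 4.172 0.269
vertex 4.21 4.221 0.293
endloop
endfacet
facet normal 0.510 0.854 0.102
outer loop
vertex 3.887 4.473 -0.201
vertex 4.21 4.221 0.293
vertex 4.435 4.158 -0.304
endloop
endfacet
facet normal 0.322 0.749 -0.579
outer loop
vertex 3.887 4.473 -0.201
vertex 4.435 4.158 -0.304
vertex 3.936 4.069 -0.697
endloop
endfacet
facet normal -0.389 0.695 -0.605
outer loop
vertex 3.887 4.473 -0.201
vertex 3.936 4.069 -0.697
vertex 3.401 4.078 -0.342
endloop
endfacet
facet normal -0.060 0.314 0.948
outer loop
vertex 4.21 4.221 0.293
vertex 3.571 4.172 0.269
vertex 3.924 3.671 0.457
endloop
endfacet
facet normal -0.958 0.153 0.243
outer loop
vertex 3.571 4.172 0.269
vertex 3.401 4.078 -0.342
vertex 3.425 3.582 0.064
endloop
endfacet
facet normal -0.552 0.039 -0.833
outer loop
vertex 3.401 4.078 -0.342
vertex 3.936 4.069 -0.697
vertex 3.65 3.519 -0.533
endloop
endfacet
facet normal 0.600 0.126 -0.790
outer loop
vertex 3.936 4.069 -0.697
vertex 4.435 4.158 -0.304
vertex 4.289 3.568 -0.509
endloop
endfacet
facet normal 0.903 0.297 0.309
outer loop
vertex 4.435 4.158 -0.304
vertex 4.21 4.221 0.293
vertex 4.459 3.662 0.102
endloop
endfacet
facet normal -0.322 -0.749 0.579
outer loop
vertex 3.973 3.267 -0.039
vertex 3.924 3.671 0.457
vertex 3.425 3.582 0.064
endloop
endfacet
facet normal -0.510 -0.854 -0.102
outer loop
vertex 3.973 3.267 -0.039
vertex 3.425 3.582 0.064
vertex 3.65 3.519 -0.533
endloop
endfacet
facet normal 0.085 -0.864 -0.496
outer loop
vertex 3.973 3.267 -0.039
vertex 3.65 3.519 -0.533
vertex 4.289 3.568 -0.509
endloop
endfacet
facet normal 0.640 -0.766 -0.060
outer loop
vertex 3.973 3.267 -0.039
vertex 4.289 3.568 -0.509
vertex 4.459 3.662 0.102
endloop
endfacet
facet normal 0.389 -0.695 0.605
outer loop
vertex 3.973 3.267 -0.039
vertex 4.459 3.662 0.102
vertex 3.924 3.671 0.457
endloop
endfacet
facet normal -0.600 -0.126 0.790
outer loop
vertex 3.425 3.582 0.064
vertex 3.924 3.671 0.457
vertex 3.571 4.172 0.269
endloop
endfacet
facet normal -0.903 -0.297 -0.309
outer loop
vertex 3.65 3.519 -0.533
vertex 3.425 3.582 0.064
vertex 3.401 4.078 -0.342
endloop
endfacet
facet normal 0.060 -0.314 -0.948
outer loop
vertex 4.289 3.568 -0.509
vertex 3.65 3.519 -0.533
vertex 3.936 4.069 -0.697
endloop
endfacet
facet normal 0.958 -0.153 -0.243
outer loop
vertex 4.459 3.662 0.102
vertex 4.289 3.568 -0.509
vertex 4.435 4.158 -0.304
endloop
endfacet
facet normal 0.552 -0.039 0.833
outer loop
vertex 3.924 3.671 0.457
vertex 4.459 3.662 0.102
vertex 4.21 4.221 0.293
endloop
endfacet

endsolid


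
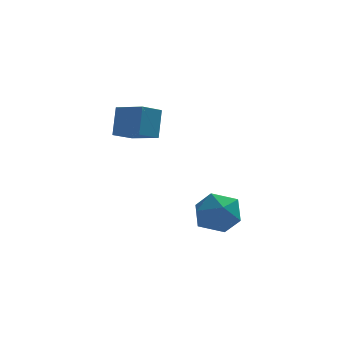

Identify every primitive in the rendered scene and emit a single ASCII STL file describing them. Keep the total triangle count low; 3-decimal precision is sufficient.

solid 
facet normal -0.683 -0.609 0.403
outer loop
vertex -0.551 -3.303 4.337
vertex -1.518 -2.435 4.008
vertex -0.701 -3.922 3.147
endloop
endfacet
facet normal 0.721 -0.648 0.246
outer loop
vertex 0.038 -3.265 2.712
vertex -0.551 -3.303 4.337
vertex -0.701 -3.922 3.147
endloop
endfacet
facet normal -0.684 -0.609 0.402
outer loop
vertex -0.701 -3.922 3.147
vertex -1.518 -2.435 4.008
vertex -1.667 -3.054 2.817
endloop
endfacet
facet normal -0.111 -0.459 -0.882
outer loop
vertex -1.667 -3.054 2.817
vertex 0.038 -3.265 2.712
vertex -0.701 -3.922 3.147
endloop
endfacet
facet normal 0.111 0.458 0.882
outer loop
vertex -0.551 -3.303 4.337
vertex -0.779 -1.778 3.573
vertex -1.518 -2.435 4.008
endloop
endfacet
facet normal 0.721 -0.647 0.246
outer loop
vertex 0.187 -2.646 3.903
vertex -0.551 -3.303 4.337
vertex 0.038 -3.265 2.712
endloop
endfacet
facet normal 0.111 0.458 0.882
outer loop
vertex 0.187 -2.646 3.903
vertex -0.779 -1.778 3.573
vertex -0.551 -3.303 4.337
endloop
endfacet
facet normal -0.721 0.648 -0.246
outer loop
vertex -1.518 -2.435 4.008
vertex -0.779 -1.778 3.573
vertex -1.667 -3.054 2.817
endloop
endfacet
facet normal -0.111 -0.458 -0.882
outer loop
vertex -0.929 -2.397 2.383
vertex 0.038 -3.265 2.712
vertex -1.667 -3.054 2.817
endloop
endfacet
facet normal -0.721 0.648 -0.246
outer loop
vertex -1.667 -3.054 2.817
vertex -0.779 -1.778 3.573
vertex -0.929 -2.397 2.383
endloop
endfacet
facet normal 0.684 0.609 -0.402
outer loop
vertex -0.929 -2.397 2.383
vertex 0.187 -2.646 3.903
vertex 0.038 -3.265 2.712
endloop
endfacet
facet normal 0.684 0.608 -0.403
outer loop
vertex -0.779 -1.778 3.573
vertex 0.187 -2.646 3.903
vertex -0.929 -2.397 2.383
endloop
endfacet
facet normal -0.368 0.680 0.634
outer loop
vertex 1.419 -3.317 -0.796
vertex 1.97 -3.75 -0.012
vertex 2.394 -2.981 -0.591
endloop
endfacet
facet normal -0.321 0.947 -0.026
outer loop
vertex 1.419 -3.317 -0.796
vertex 2.394 -2.981 -0.591
vertex 2.083 -3.114 -1.586
endloop
endfacet
facet normal -0.710 0.534 -0.459
outer loop
vertex 1.419 -3.317 -0.796
vertex 2.083 -3.114 -1.586
vertex 1.466 -3.965 -1.623
endloop
endfacet
facet normal -0.998 0.013 -0.067
outer loop
vertex 1.419 -3.317 -0.796
vertex 1.466 -3.965 -1.623
vertex 1.396 -4.358 -0.65
endloop
endfacet
facet normal -0.786 0.103 0.609
outer loop
vertex 1.419 -3.317 -0.796
vertex 1.396 -4.358 -0.65
vertex 1.97 -3.75 -0.012
endloop
endfacet
facet normal 0.361 0.903 -0.234
outer loop
vertex 2.083 -3.114 -1.586
vertex 2.394 -2.981 -0.591
vertex 3.044 -3.422 -1.29
endloop
endfacet
facet normal 0.284 0.472 0.835
outer loop
vertex 2.394 -2.981 -0.591
vertex 1.97 -3.75 -0.012
vertex 2.974 -3.815 -0.317
endloop
endfacet
facet normal -0.393 -0.463 0.795
outer loop
vertex 1.97 -3.75 -0.012
vertex 1.396 -4.358 -0.65
vertex 2.357 -4.666 -0.354
endloop
endfacet
facet normal -0.735 -0.609 -0.299
outer loop
vertex 1.396 -4.358 -0.65
vertex 1.466 -3.965 -1.623
vertex 2.046 -4.799 -1.349
endloop
endfacet
facet normal -0.269 0.235 -0.934
outer loop
vertex 1.466 -3.965 -1.623
vertex 2.083 -3.114 -1.586
vertex 2.47 -4.03 -1.928
endloop
endfacet
facet normal 0.998 -0.013 0.067
outer loop
vertex 3.021 -4.463 -1.144
vertex 3.044 -3.422 -1.29
vertex 2.974 -3.815 -0.317
endloop
endfacet
facet normal 0.710 -0.534 0.459
outer loop
vertex 3.021 -4.463 -1.144
vertex 2.974 -3.815 -0.317
vertex 2.357 -4.666 -0.354
endloop
endfacet
facet normal 0.321 -0.947 0.026
outer loop
vertex 3.021 -4.463 -1.144
vertex 2.357 -4.666 -0.354
vertex 2.046 -4.799 -1.349
endloop
endfacet
facet normal 0.368 -0.680 -0.634
outer loop
vertex 3.021 -4.463 -1.144
vertex 2.046 -4.799 -1.349
vertex 2.47 -4.03 -1.928
endloop
endfacet
facet normal 0.786 -0.103 -0.609
outer loop
vertex 3.021 -4.463 -1.144
vertex 2.47 -4.03 -1.928
vertex 3.044 -3.422 -1.29
endloop
endfacet
facet normal 0.735 0.609 0.299
outer loop
vertex 2.974 -3.815 -0.317
vertex 3.044 -3.422 -1.29
vertex 2.394 -2.981 -0.591
endloop
endfacet
facet normal 0.269 -0.235 0.934
outer loop
vertex 2.357 -4.666 -0.354
vertex 2.974 -3.815 -0.317
vertex 1.97 -3.75 -0.012
endloop
endfacet
facet normal -0.361 -0.903 0.234
outer loop
vertex 2.046 -4.799 -1.349
vertex 2.357 -4.666 -0.354
vertex 1.396 -4.358 -0.65
endloop
endfacet
facet normal -0.284 -0.472 -0.835
outer loop
vertex 2.47 -4.03 -1.928
vertex 2.046 -4.799 -1.349
vertex 1.466 -3.965 -1.623
endloop
endfacet
facet normal 0.393 0.463 -0.795
outer loop
vertex 3.044 -3.422 -1.29
vertex 2.47 -4.03 -1.928
vertex 2.083 -3.114 -1.586
endloop
endfacet

endsolid
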